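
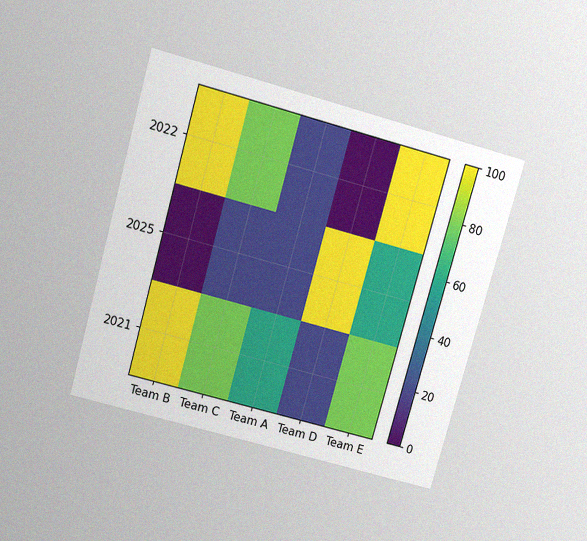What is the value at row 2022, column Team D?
The chart is tilted about 16° clockwise and viewed slightly from above, with some photo noise. Matching cell (2022, Team D) against the colorbar gives 0.

0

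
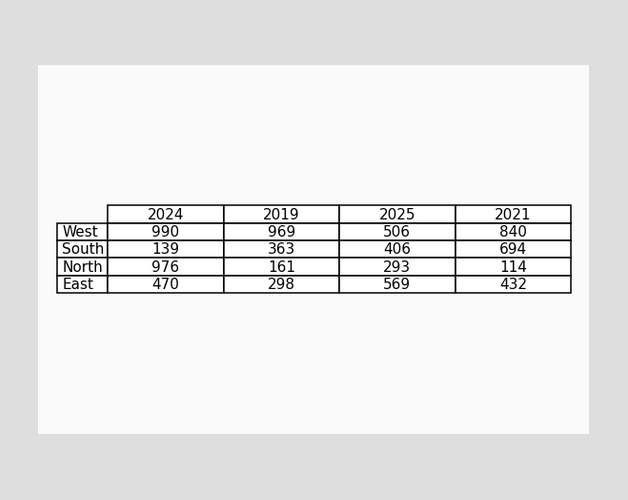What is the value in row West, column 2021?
840

The (West, 2021) cell reads 840.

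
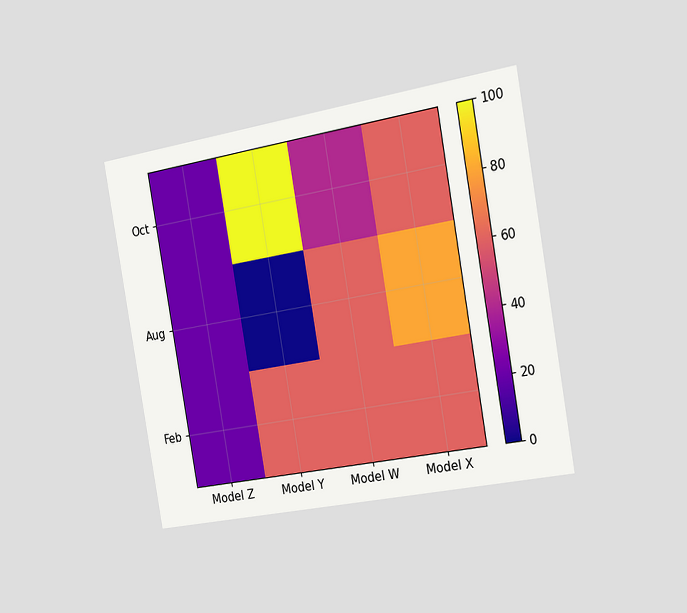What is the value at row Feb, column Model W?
The chart is tilted about 10° counter-clockwise and viewed slightly from the right. Matching cell (Feb, Model W) against the colorbar gives 60.

60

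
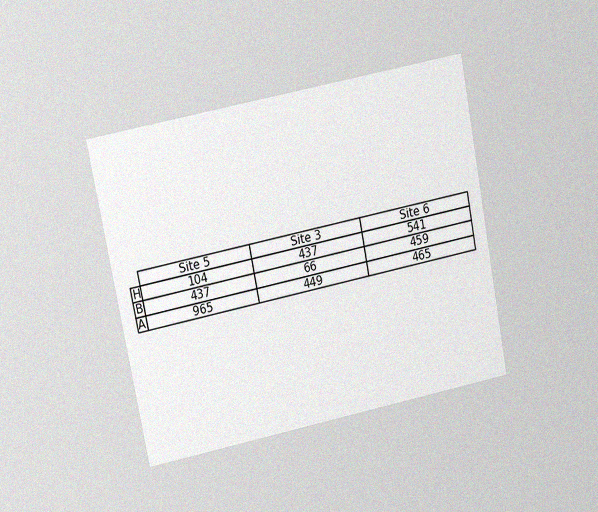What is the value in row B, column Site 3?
66

The chart is tilted about 11° counter-clockwise and viewed at a slight angle, with some photo noise. The (B, Site 3) cell reads 66.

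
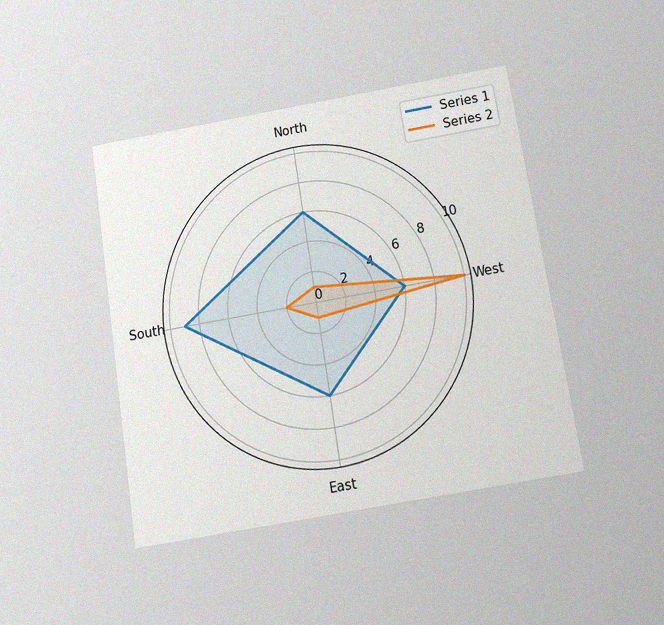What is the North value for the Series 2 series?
The chart is tilted about 9° counter-clockwise and viewed slightly from below, with some photo noise. On the North axis, Series 2 reaches 1.

1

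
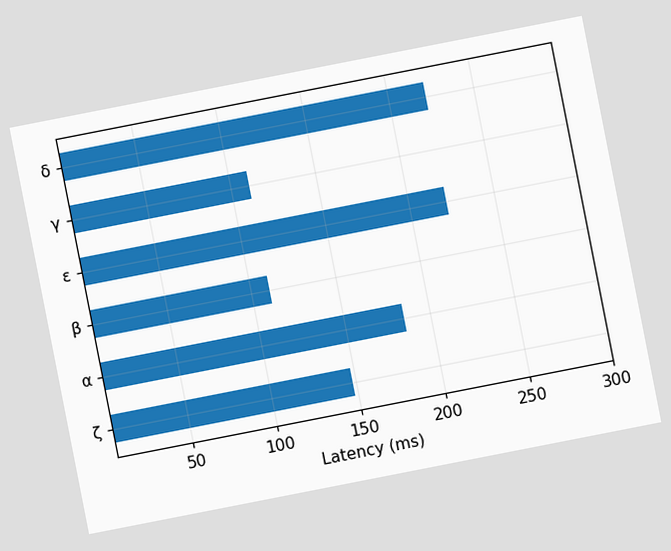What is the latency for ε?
The chart is tilted about 11° counter-clockwise. Reading along the chart's x-axis, the ε bar reaches 222ms.

222ms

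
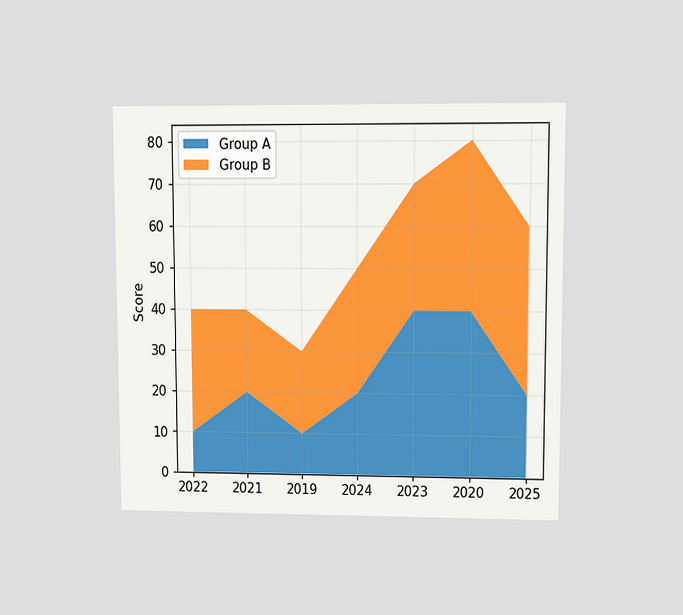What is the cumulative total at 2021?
The chart is viewed at a slight angle. The stacked total at 2021 reaches 40.

40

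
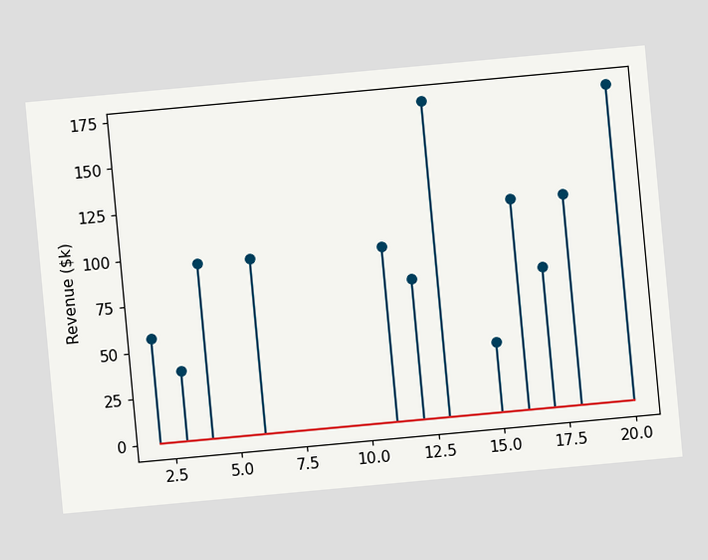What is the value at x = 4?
The chart is tilted about 5° counter-clockwise. The stem at x=4 reaches $95k.

$95k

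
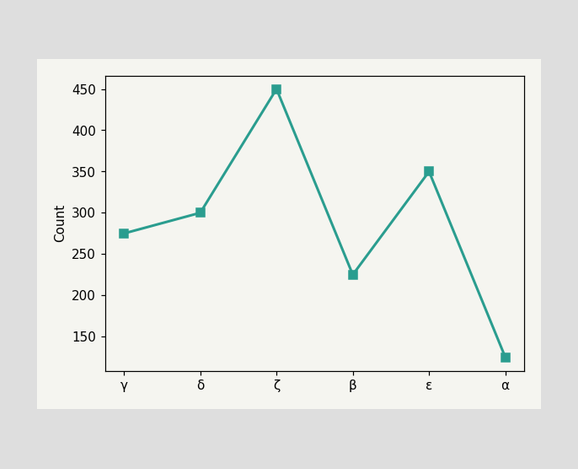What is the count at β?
At β, the line is at 225.

225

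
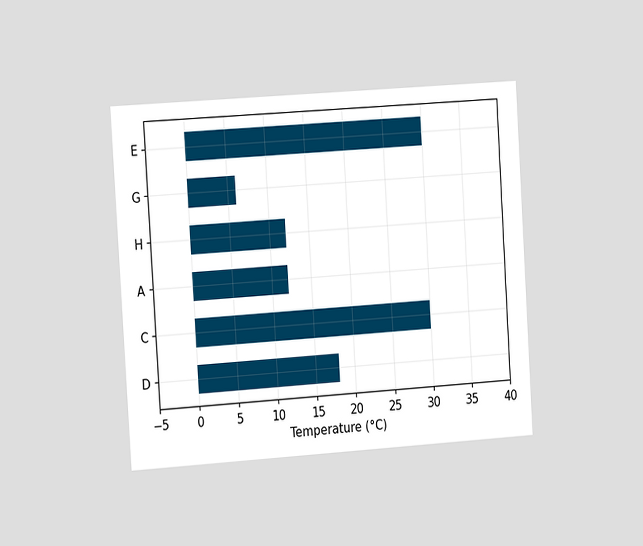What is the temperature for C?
30°C

The chart is tilted about 4° counter-clockwise and viewed slightly from the left. Reading along the chart's x-axis, the C bar reaches 30°C.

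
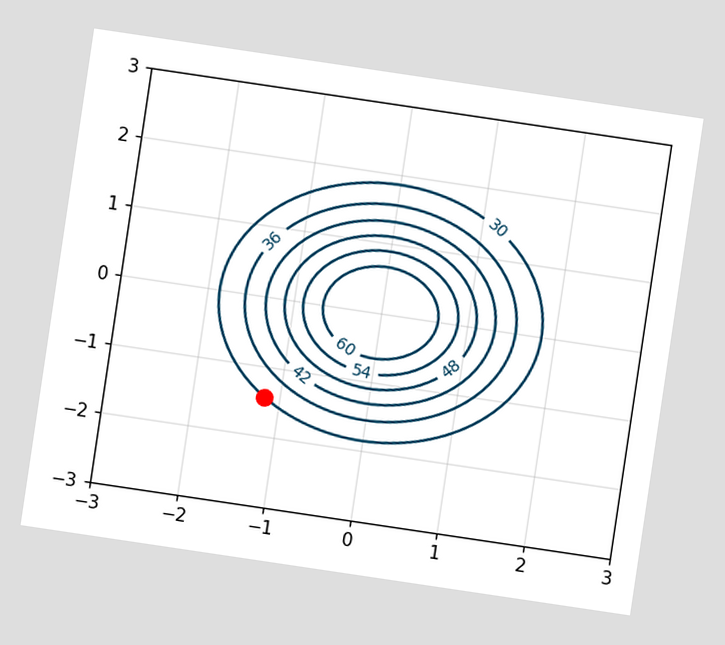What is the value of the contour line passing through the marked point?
The chart is tilted about 8° clockwise. The marked point sits on the contour labelled 30.

30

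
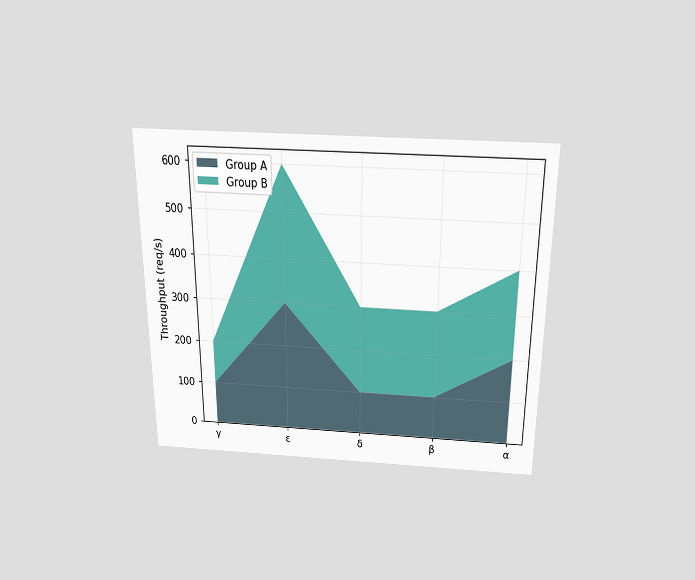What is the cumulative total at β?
The chart is viewed slightly from above. The stacked total at β reaches 300req/s.

300req/s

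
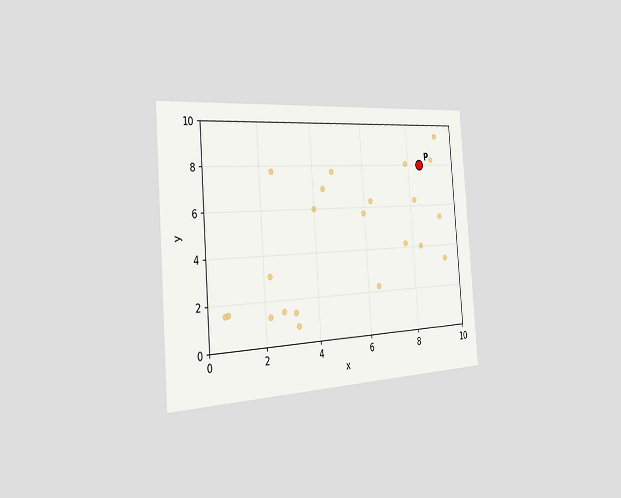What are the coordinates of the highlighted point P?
The chart is tilted about 4° counter-clockwise and viewed slightly from the left. Following the gridlines from P to each axis, P sits at (8.5, 8).

(8.5, 8)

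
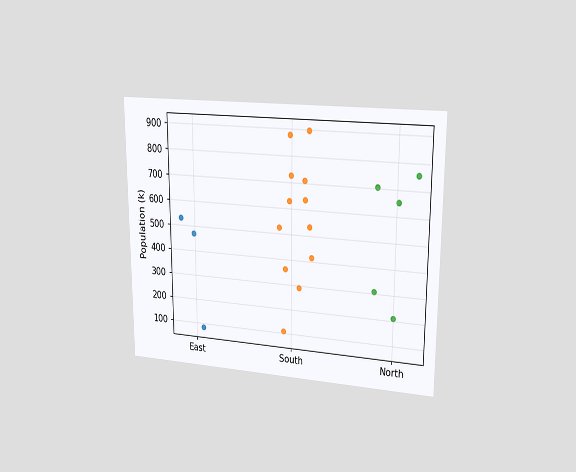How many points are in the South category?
The chart is viewed at a slight angle. Counting the markers in the South column gives 12.

12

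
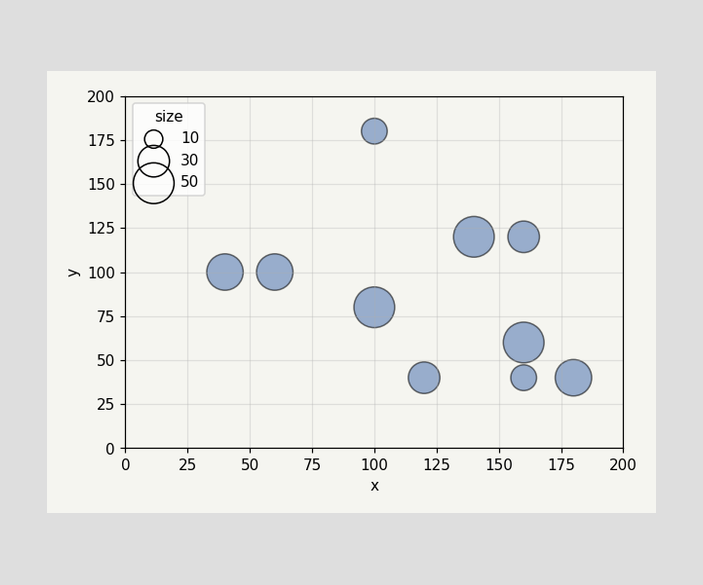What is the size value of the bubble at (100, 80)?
50

Matching the bubble at (100, 80) against the size legend gives 50.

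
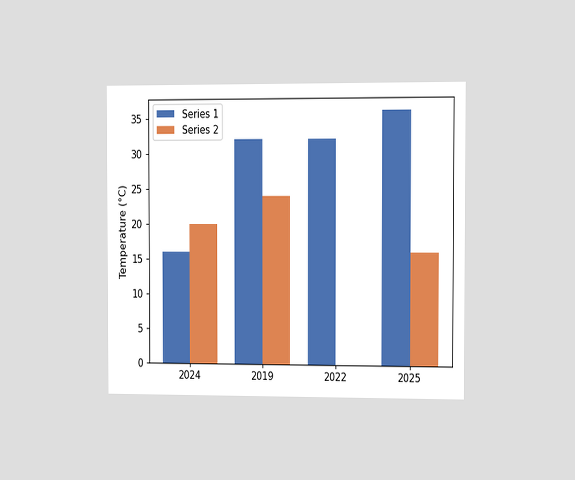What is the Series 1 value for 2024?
The chart is viewed slightly from the right. The Series 1 bar at 2024 reaches 16°C on the y-axis.

16°C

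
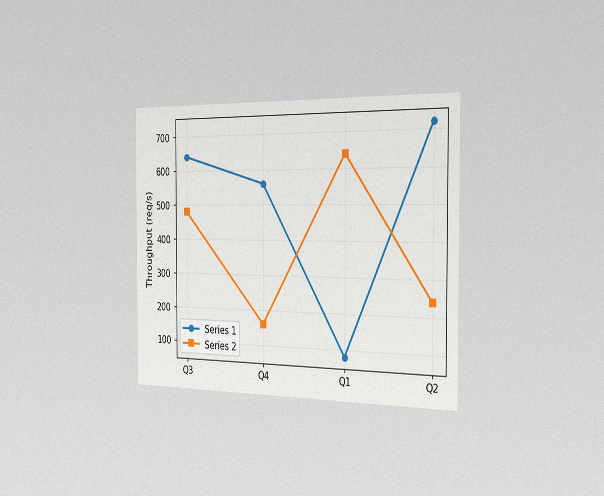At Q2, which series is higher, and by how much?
Series 1, by 480req/s

The chart is viewed slightly from the right, with some photo noise. At Q2, Series 1 sits above the other line by 480req/s.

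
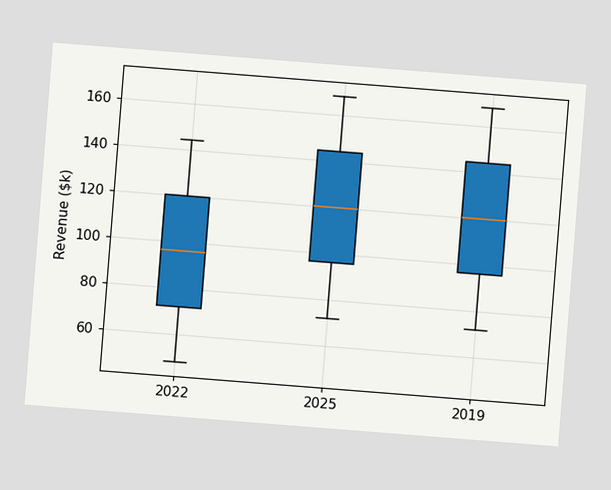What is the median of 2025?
The chart is tilted about 4° clockwise. The median line in the 2025 box sits at $120k.

$120k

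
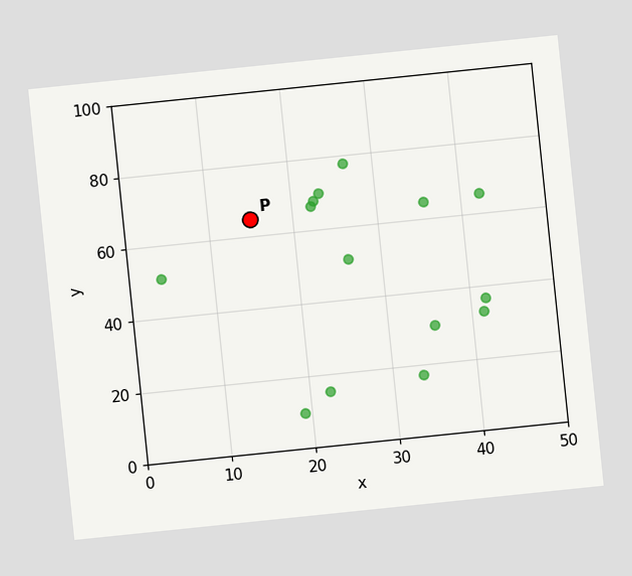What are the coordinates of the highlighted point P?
(15, 65)

The chart is tilted about 6° counter-clockwise. Following the gridlines from P to each axis, P sits at (15, 65).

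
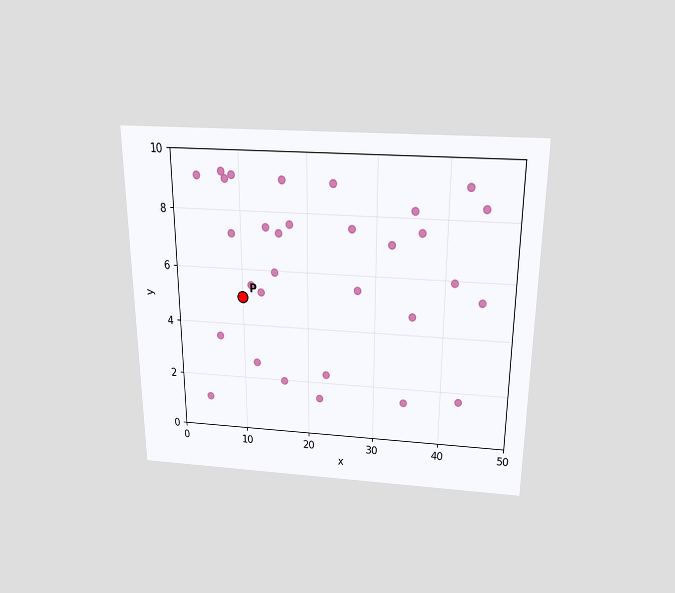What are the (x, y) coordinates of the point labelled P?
(10, 5)

The chart is viewed slightly from above. Following the gridlines from P to each axis, P sits at (10, 5).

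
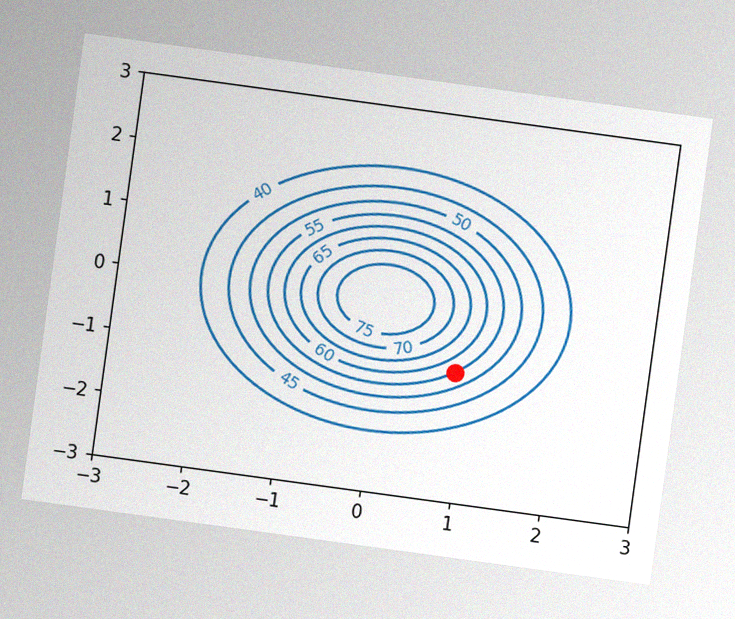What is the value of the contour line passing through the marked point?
The chart is tilted about 8° clockwise, with some photo noise. The marked point sits on the contour labelled 55.

55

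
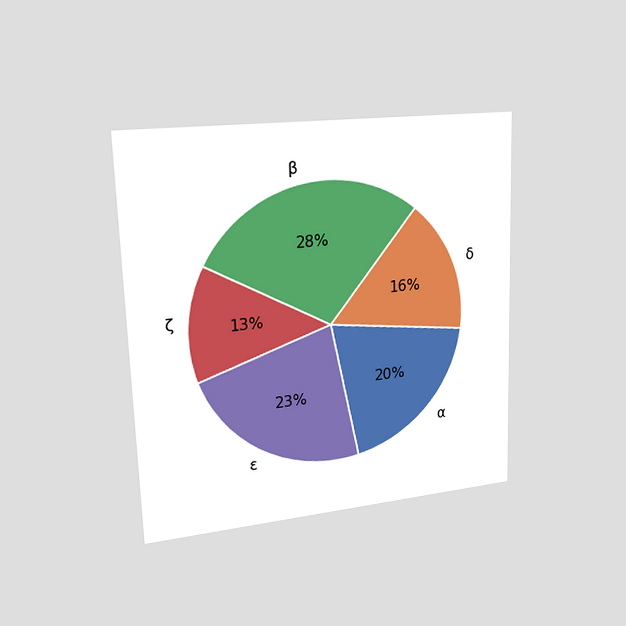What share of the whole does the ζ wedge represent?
13%

The chart is viewed slightly from the left. The ζ slice takes up 13% of the pie.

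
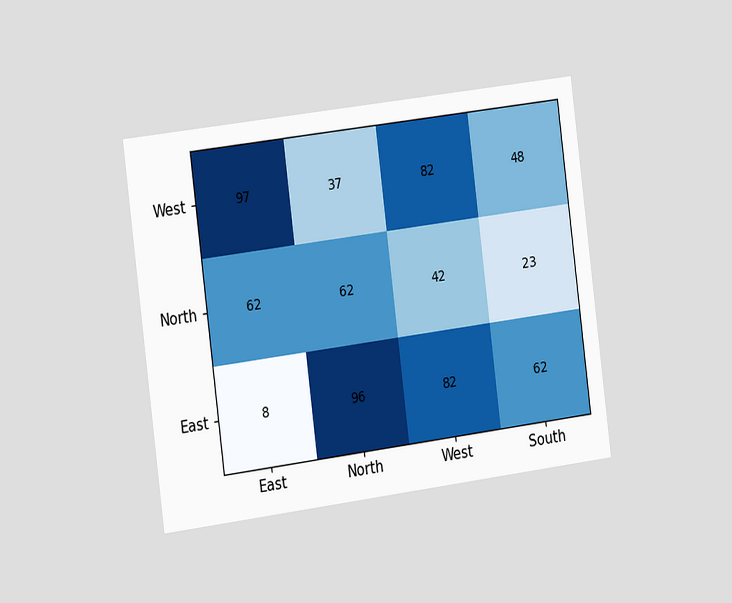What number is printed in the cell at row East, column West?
82

The chart is tilted about 7° counter-clockwise and viewed slightly from the left. The (East, West) cell reads 82.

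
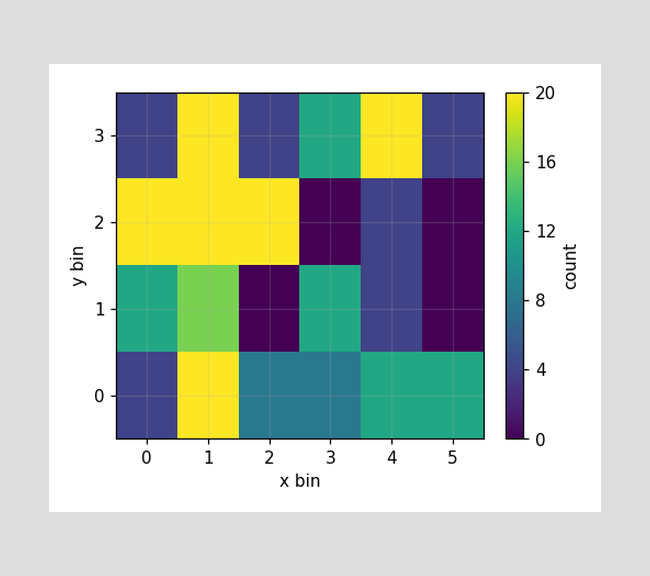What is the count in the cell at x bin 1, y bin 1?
Matching the cell (1, 1) against the colorbar gives 16.

16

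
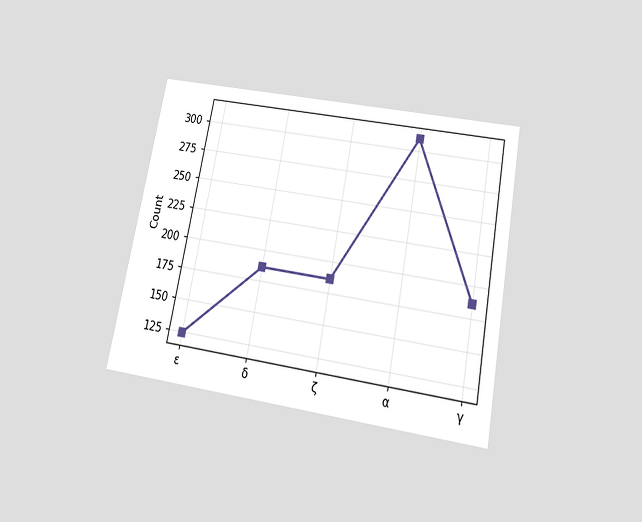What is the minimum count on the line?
The chart is tilted about 11° clockwise and viewed slightly from below. The lowest point is at ε, and reading across to the y-axis gives 124.

124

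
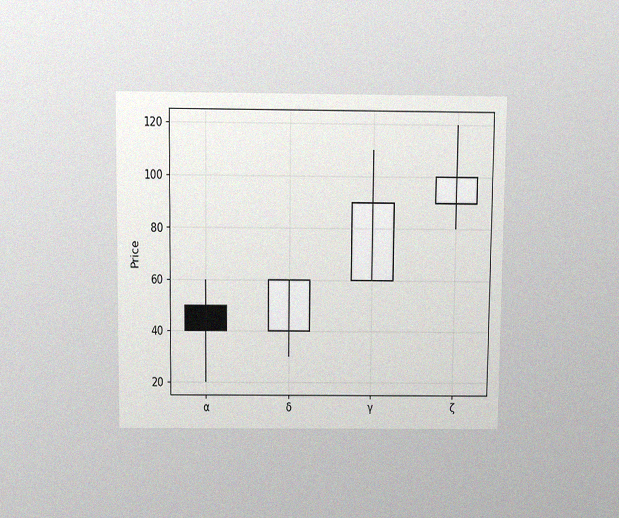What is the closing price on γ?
The chart is viewed slightly from above, with some photo noise. The γ candle closes at 90.

90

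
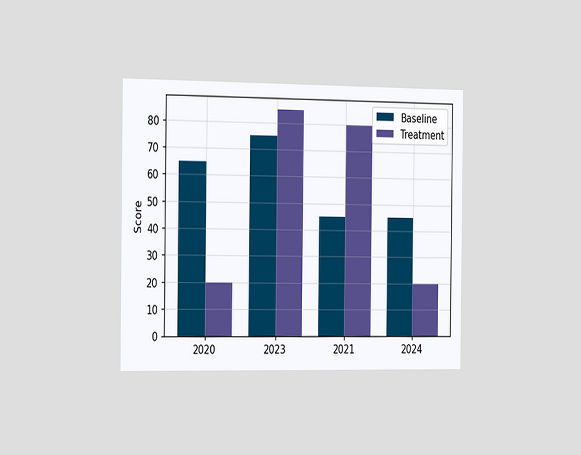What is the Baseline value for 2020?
The chart is viewed slightly from the left. The Baseline bar at 2020 reaches 65 on the y-axis.

65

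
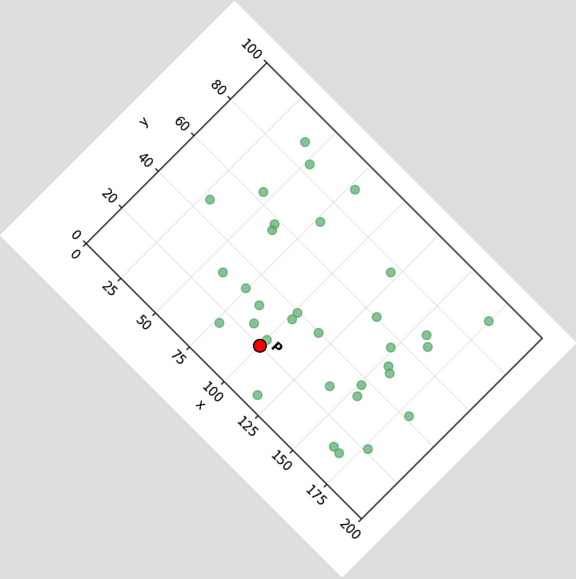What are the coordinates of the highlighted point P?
The chart is tilted about 45° clockwise. Following the gridlines from P to each axis, P sits at (100, 20).

(100, 20)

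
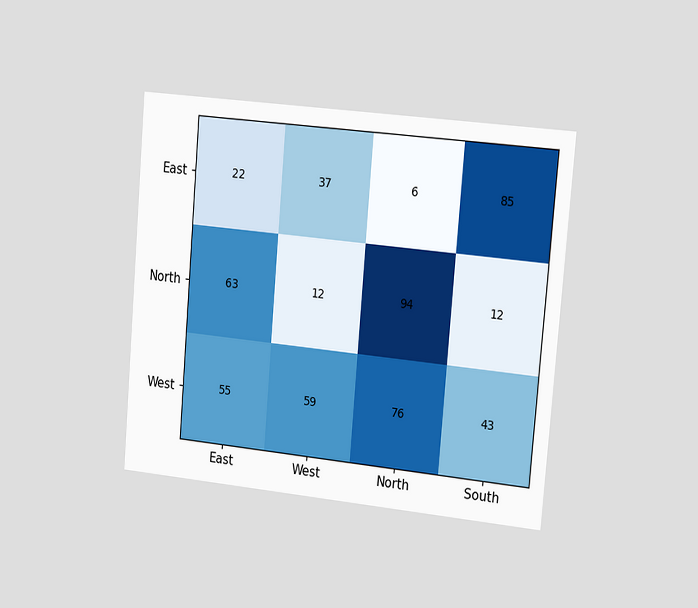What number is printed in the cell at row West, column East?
55

The chart is tilted about 5° clockwise and viewed slightly from the right. The (West, East) cell reads 55.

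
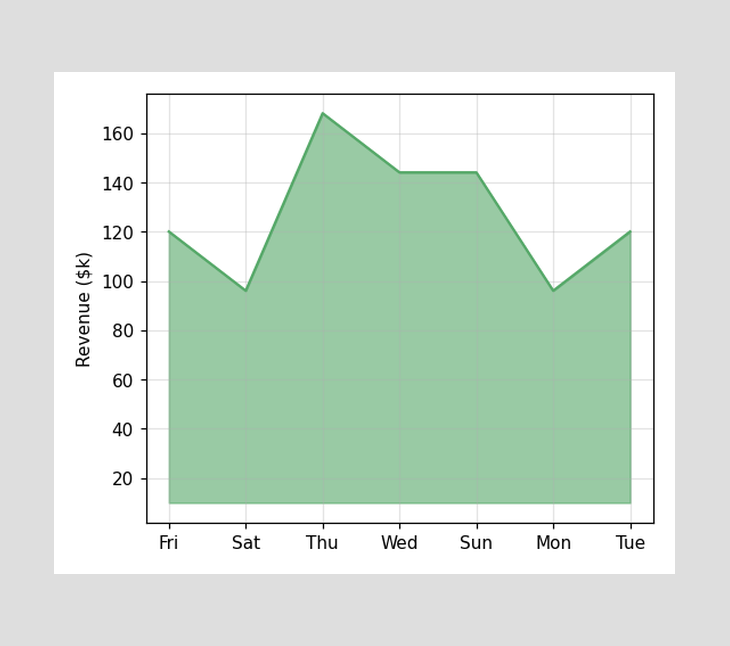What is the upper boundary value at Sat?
$96k

At Sat the upper boundary is at $96k.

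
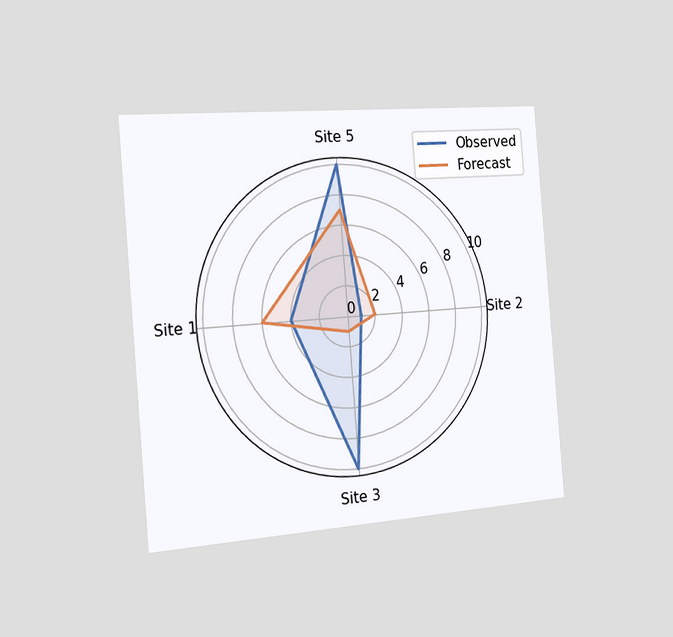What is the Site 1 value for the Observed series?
4

The chart is tilted about 5° counter-clockwise and viewed slightly from the left. On the Site 1 axis, Observed reaches 4.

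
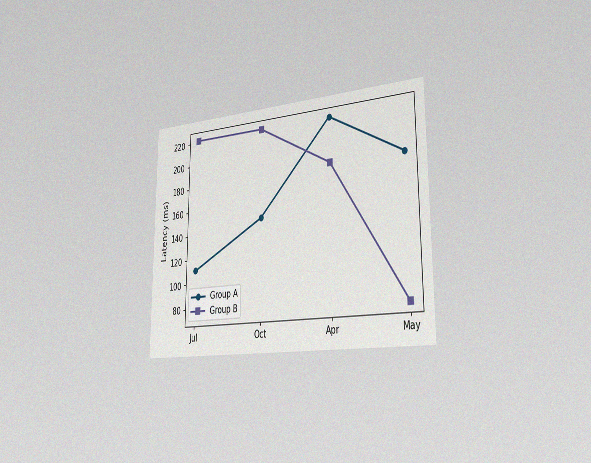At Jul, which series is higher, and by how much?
Group B, by 111ms

The chart is viewed slightly from the right, with some photo noise. At Jul, Group B sits above the other line by 111ms.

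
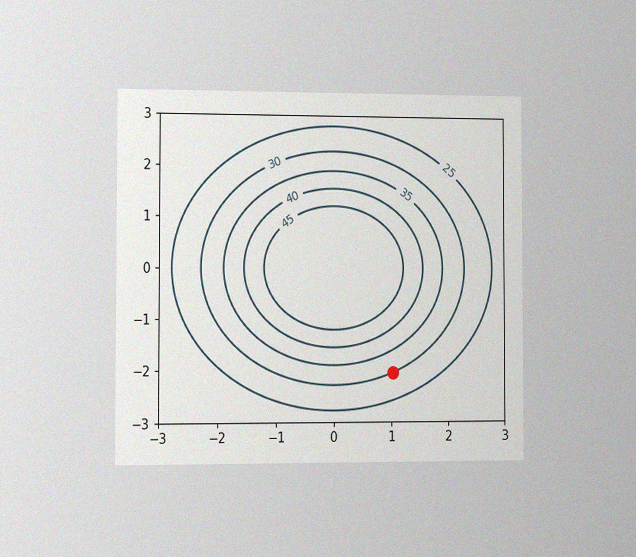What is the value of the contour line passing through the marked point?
The chart is viewed slightly from the left, with some photo noise. The marked point sits on the contour labelled 30.

30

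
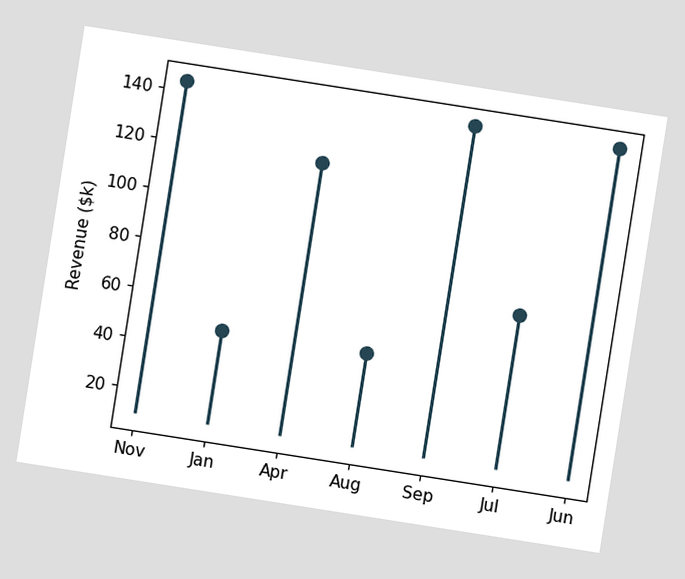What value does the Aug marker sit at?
The chart is tilted about 9° clockwise. The Aug marker sits at $48k.

$48k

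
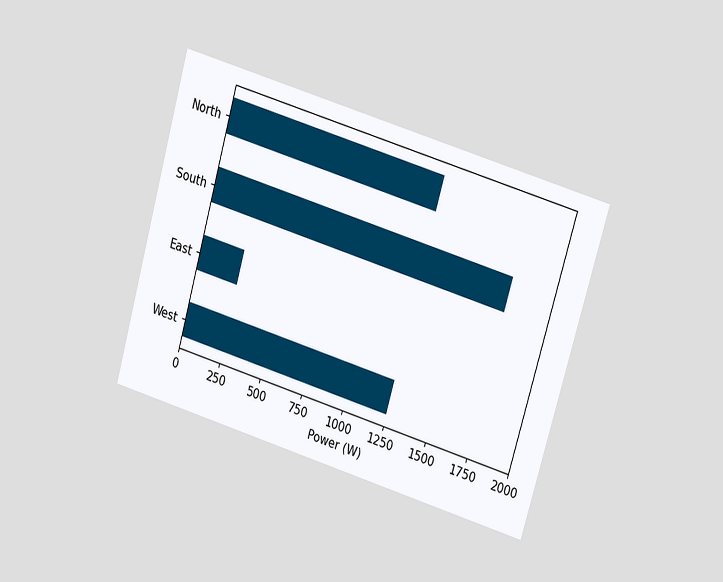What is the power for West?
The chart is tilted about 16° clockwise and viewed at a slight angle. Reading along the chart's x-axis, the West bar reaches 1250W.

1250W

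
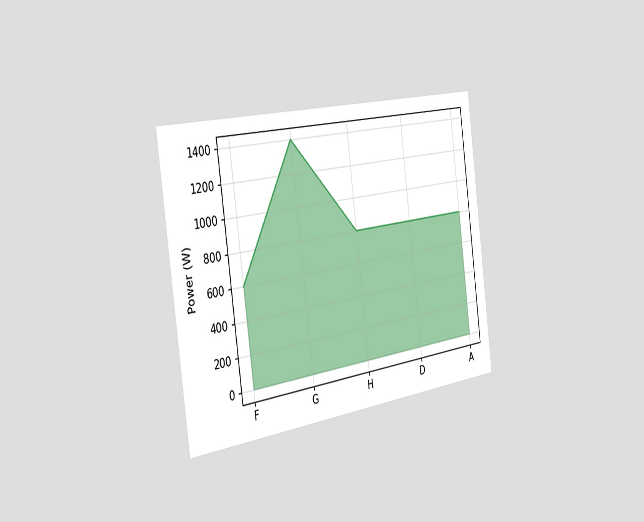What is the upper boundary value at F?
600W

The chart is tilted about 8° counter-clockwise and viewed slightly from the left. At F the upper boundary is at 600W.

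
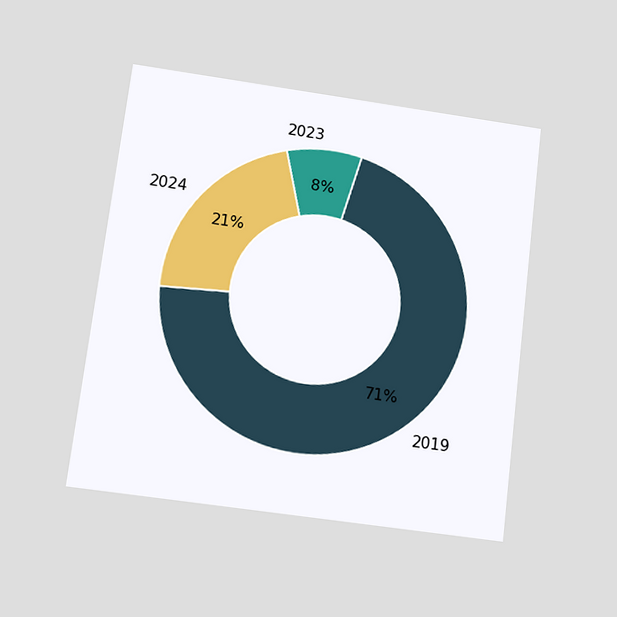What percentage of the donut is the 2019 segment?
The chart is tilted about 7° clockwise and viewed slightly from below. The 2019 segment takes up 71% of the ring.

71%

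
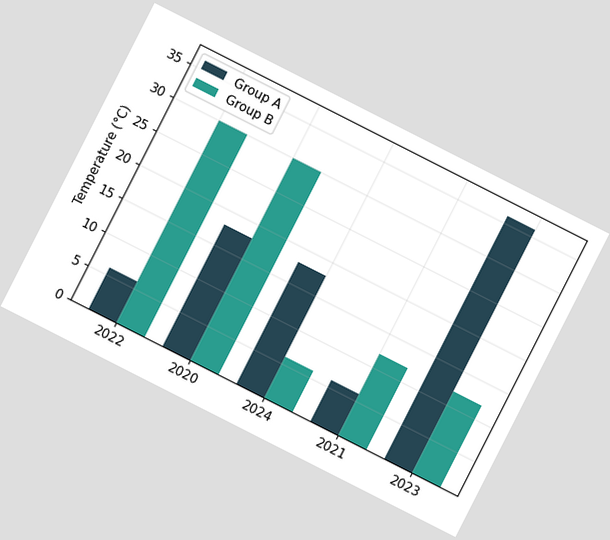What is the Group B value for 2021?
12°C

The chart is tilted about 27° clockwise. The Group B bar at 2021 reaches 12°C on the y-axis.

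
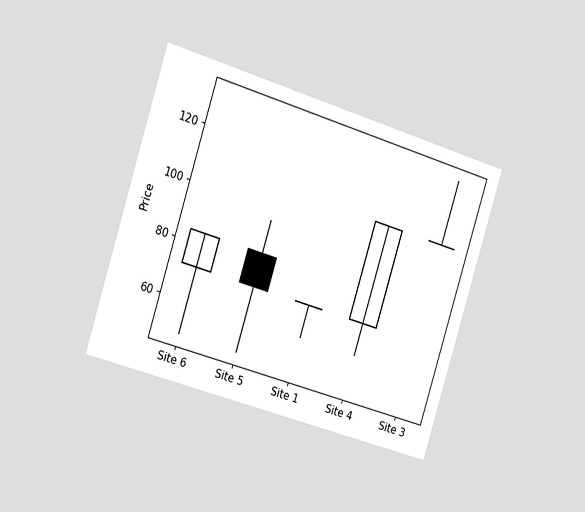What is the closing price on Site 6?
84

The chart is tilted about 17° clockwise and viewed slightly from the left. The Site 6 candle closes at 84.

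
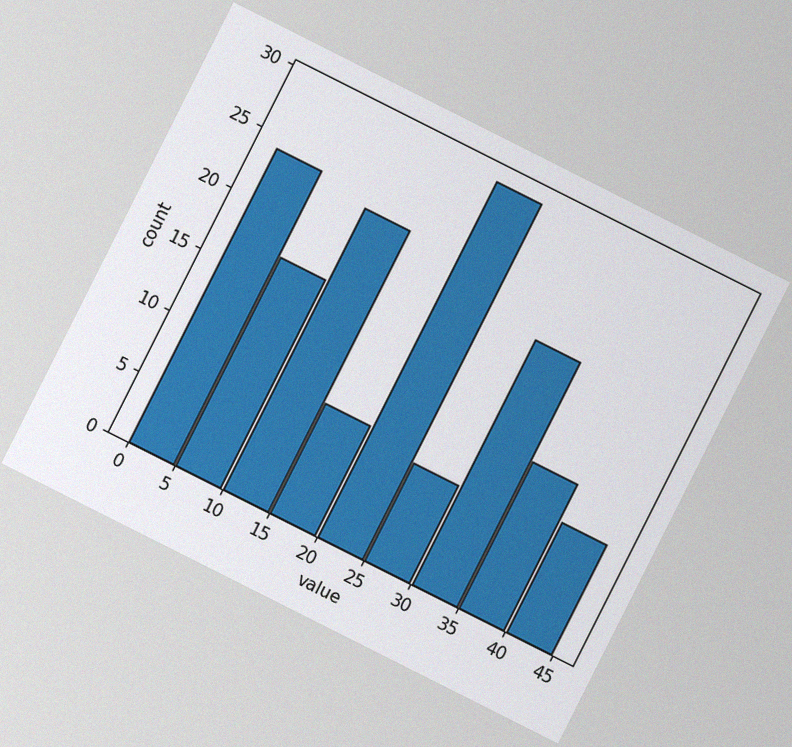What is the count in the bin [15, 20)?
The chart is tilted about 27° clockwise, with some photo noise. The [15, 20) bin has height 9.

9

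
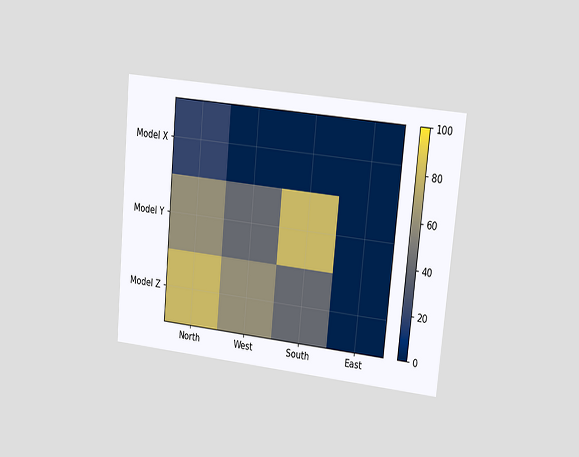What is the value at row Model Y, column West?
The chart is tilted about 5° clockwise and viewed at a slight angle. Matching cell (Model Y, West) against the colorbar gives 40.

40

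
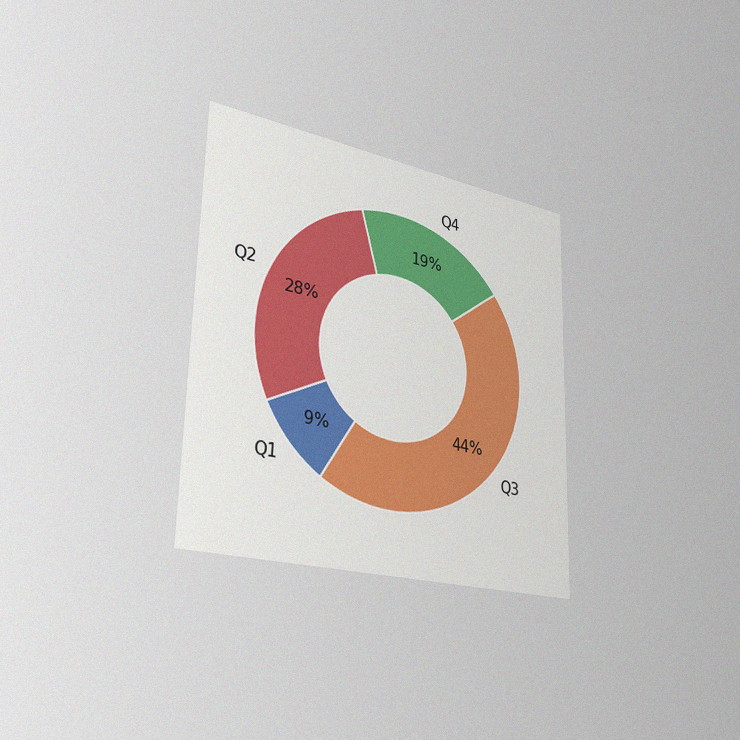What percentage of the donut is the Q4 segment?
The chart is viewed slightly from the left, with some photo noise. The Q4 segment takes up 19% of the ring.

19%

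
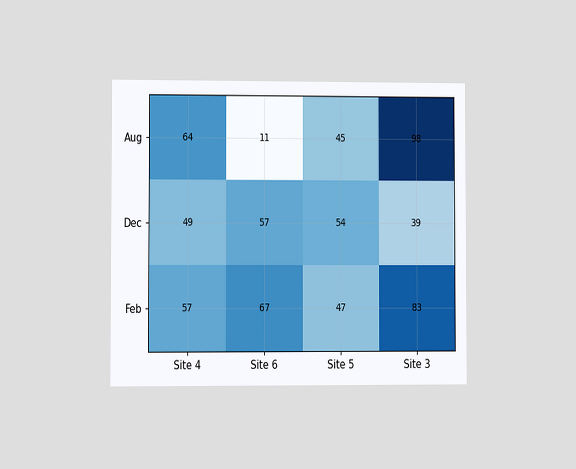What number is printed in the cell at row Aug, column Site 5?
The chart is viewed at a slight angle. The (Aug, Site 5) cell reads 45.

45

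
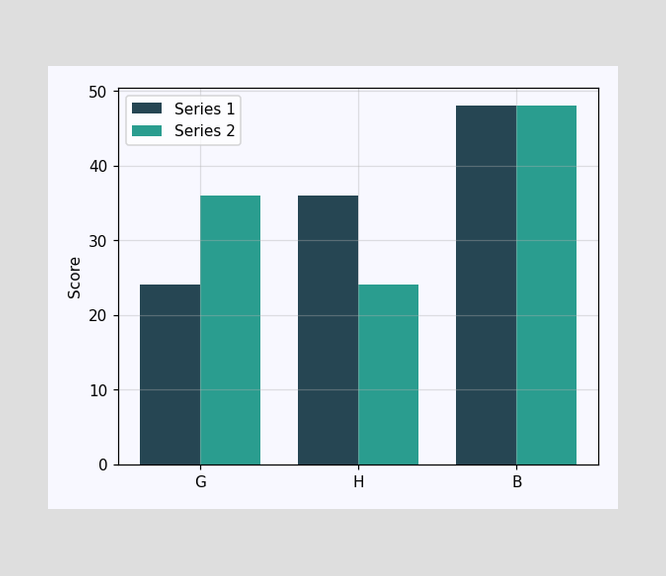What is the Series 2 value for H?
The Series 2 bar at H reaches 24 on the y-axis.

24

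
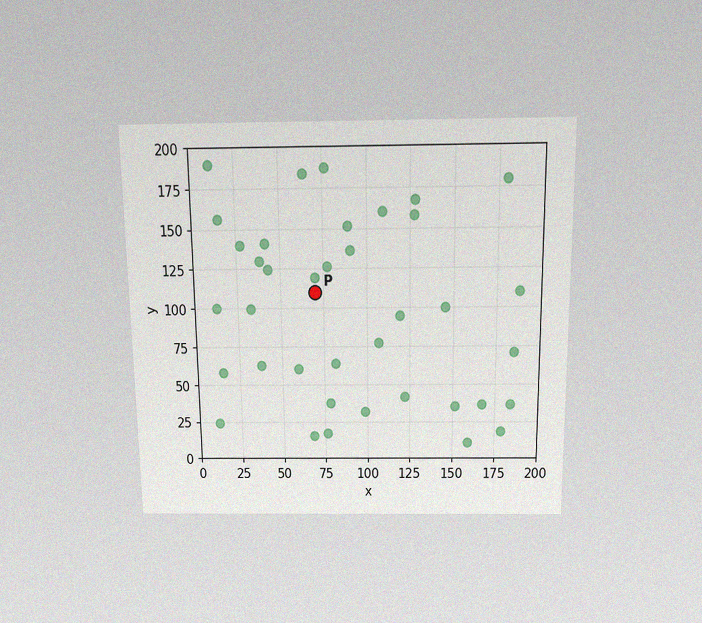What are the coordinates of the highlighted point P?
(70, 110)

The chart is viewed slightly from above, with some photo noise. Following the gridlines from P to each axis, P sits at (70, 110).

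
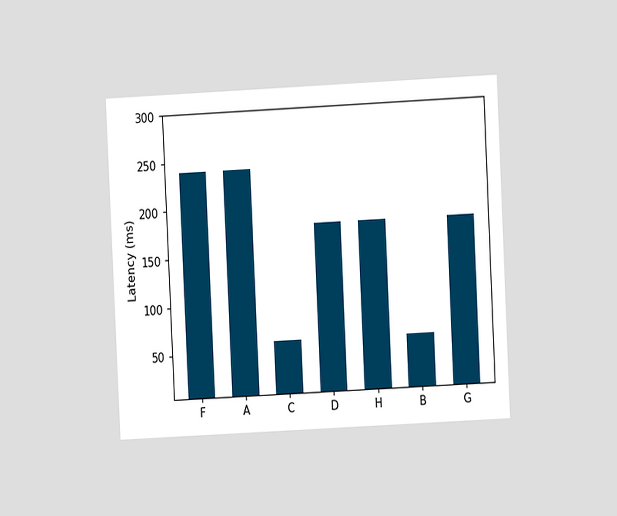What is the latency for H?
180ms

The chart is tilted about 3° counter-clockwise and viewed at a slight angle. Reading along the chart's y-axis, the H bar reaches 180ms.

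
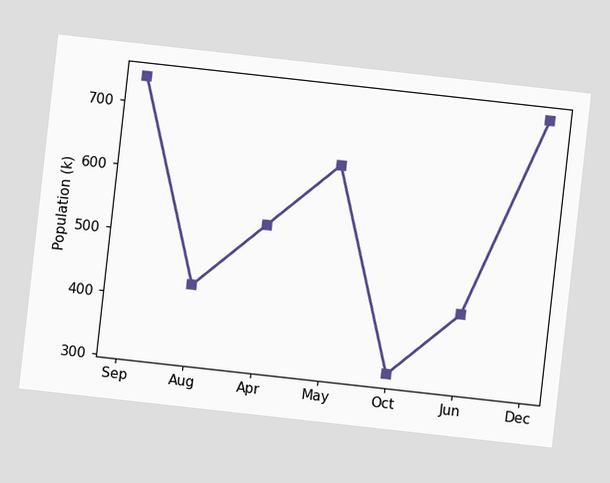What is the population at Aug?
The chart is tilted about 6° clockwise. At Aug, the line is at 424k.

424k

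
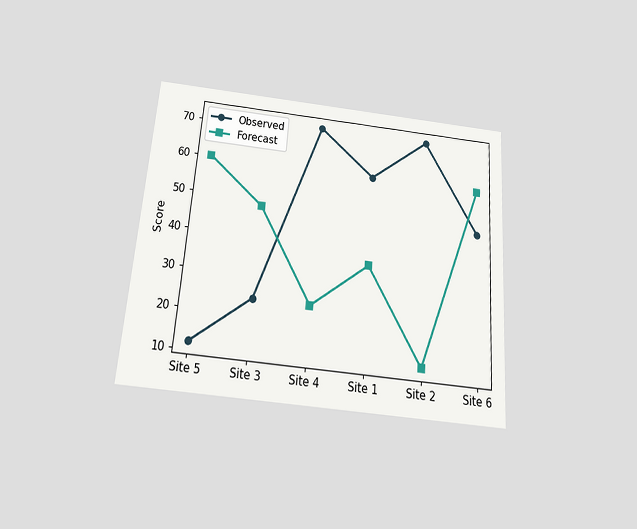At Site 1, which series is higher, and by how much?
The chart is tilted about 4° clockwise and viewed slightly from below. At Site 1, Observed sits above the other line by 24.

Observed, by 24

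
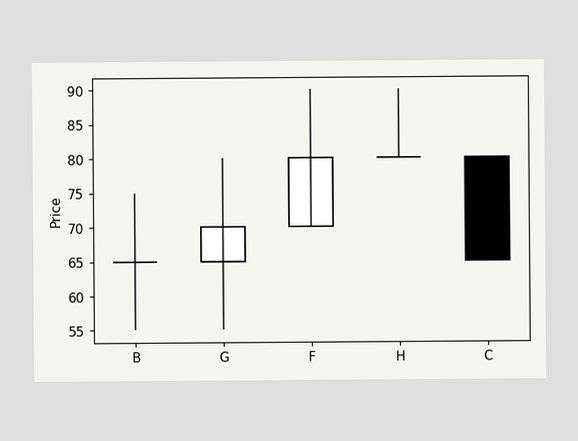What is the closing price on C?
65

The C candle closes at 65.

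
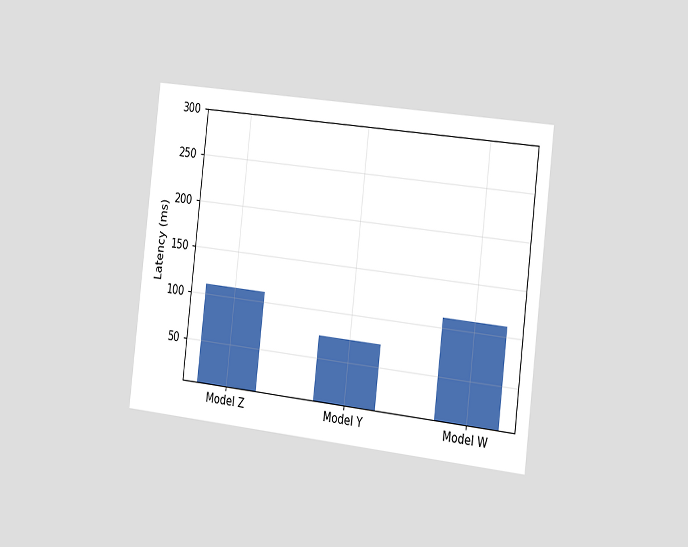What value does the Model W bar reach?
The chart is tilted about 7° clockwise and viewed slightly from the right. Reading along the chart's y-axis, the Model W bar reaches 111ms.

111ms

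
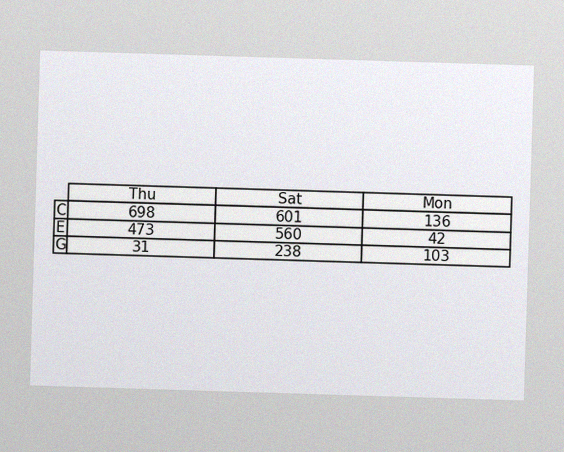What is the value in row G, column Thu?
The image has some photo noise and uneven lighting. The (G, Thu) cell reads 31.

31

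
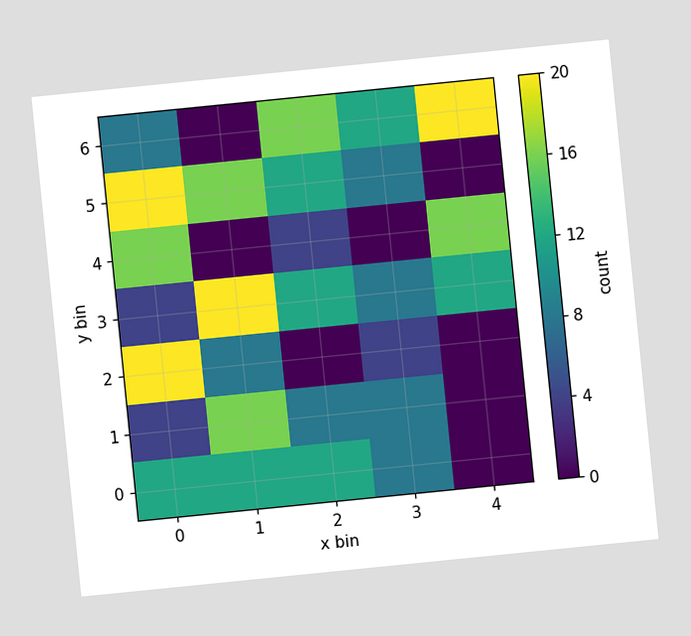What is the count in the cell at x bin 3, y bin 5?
The chart is tilted about 6° counter-clockwise. Matching the cell (3, 5) against the colorbar gives 8.

8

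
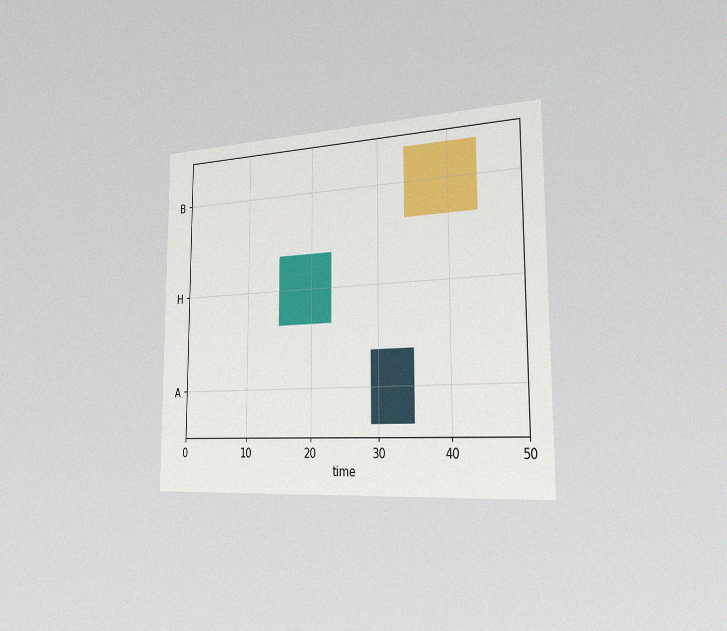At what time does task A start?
29

The chart is viewed slightly from the right, with some photo noise. The A bar begins at t=29.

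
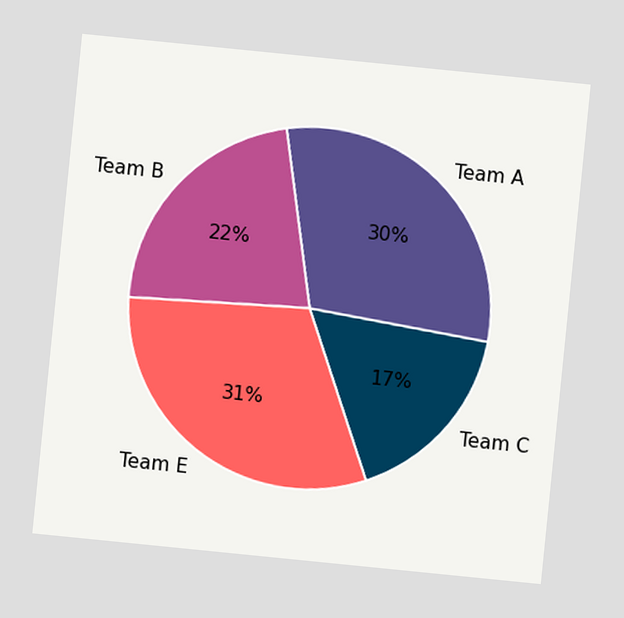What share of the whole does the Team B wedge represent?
22%

The chart is tilted about 6° clockwise. The Team B slice takes up 22% of the pie.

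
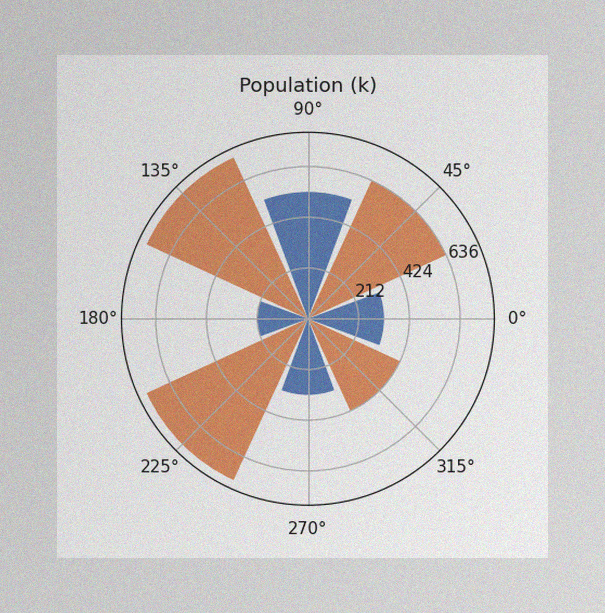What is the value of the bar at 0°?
318k

The image has some photo noise and uneven lighting. The bar at 0° reaches 318k on the radial axis.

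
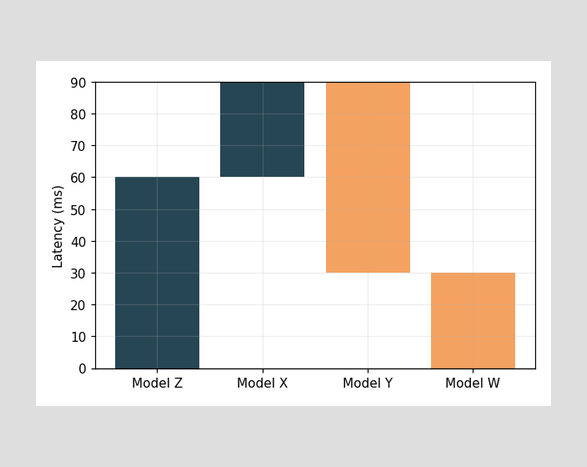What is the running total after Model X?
90ms

After Model X the running total reaches 90ms.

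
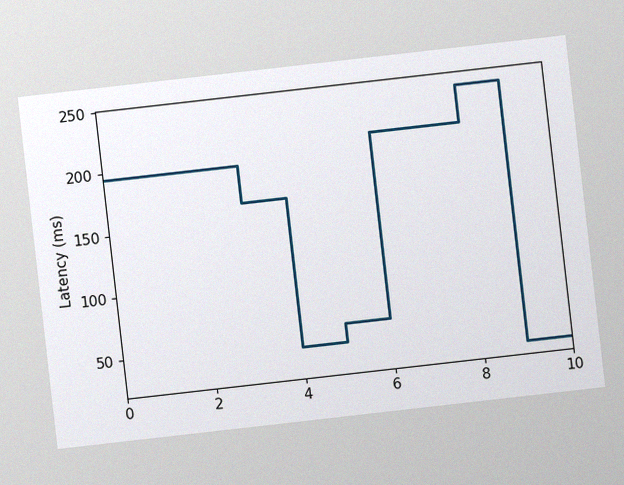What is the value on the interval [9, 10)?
30ms

The chart is tilted about 6° counter-clockwise, with some photo noise. On [9, 10) the step sits at 30ms.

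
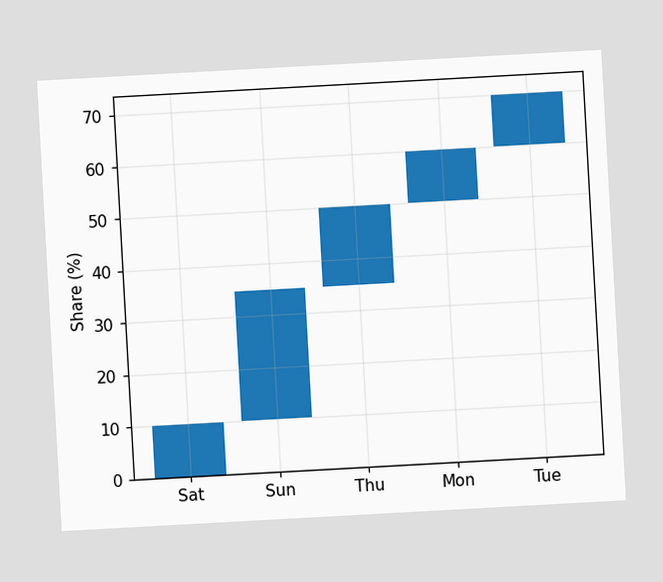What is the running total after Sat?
10%

The chart is tilted about 3° counter-clockwise. After Sat the running total reaches 10%.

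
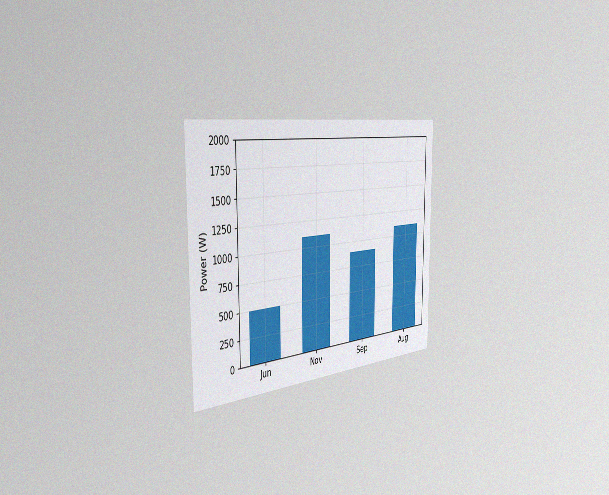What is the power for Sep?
900W

The chart is viewed slightly from the left, with some photo noise. Reading along the chart's y-axis, the Sep bar reaches 900W.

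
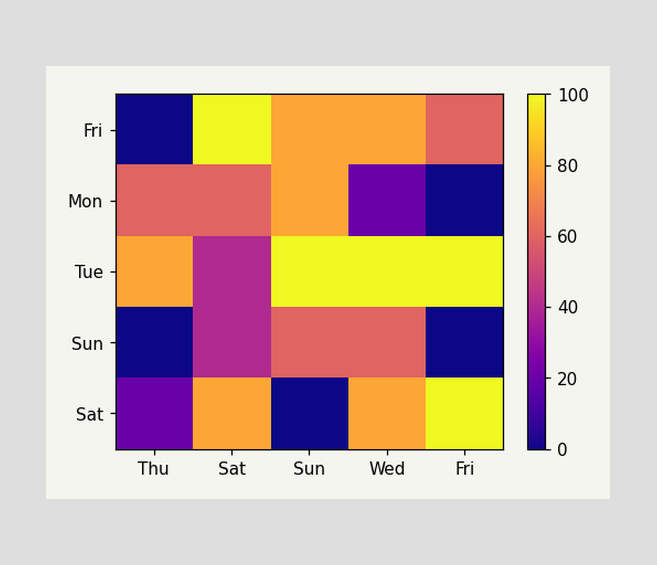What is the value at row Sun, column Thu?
0

Matching cell (Sun, Thu) against the colorbar gives 0.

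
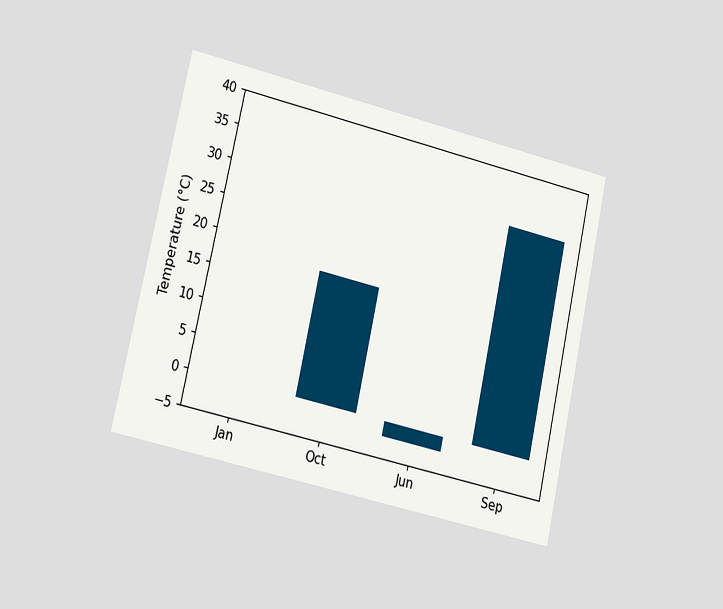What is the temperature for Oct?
18°C

The chart is tilted about 12° clockwise and viewed slightly from the left. Reading along the chart's y-axis, the Oct bar reaches 18°C.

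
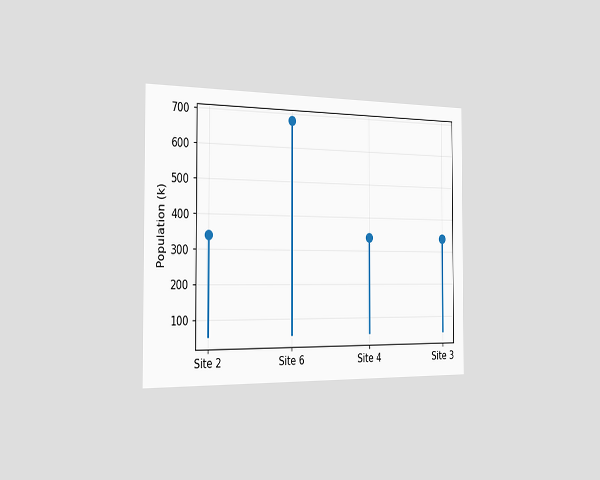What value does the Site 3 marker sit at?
The chart is viewed slightly from the left. The Site 3 marker sits at 340k.

340k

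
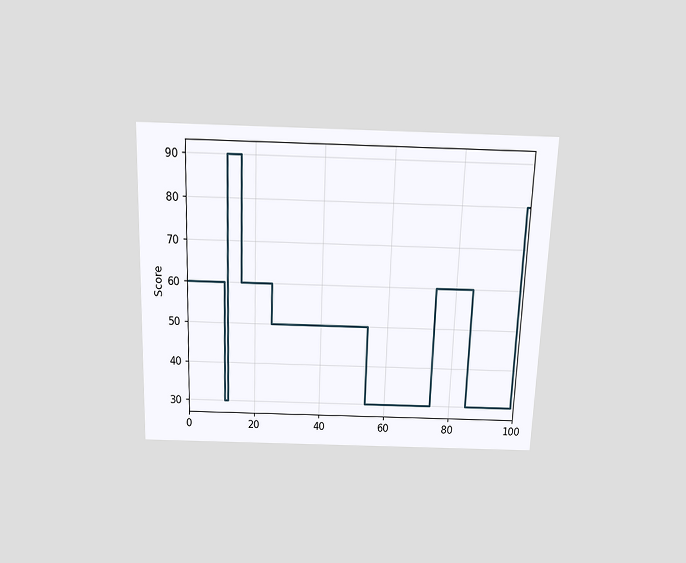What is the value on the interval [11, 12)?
The chart is tilted about 2° clockwise and viewed slightly from above. On [11, 12) the step sits at 30.

30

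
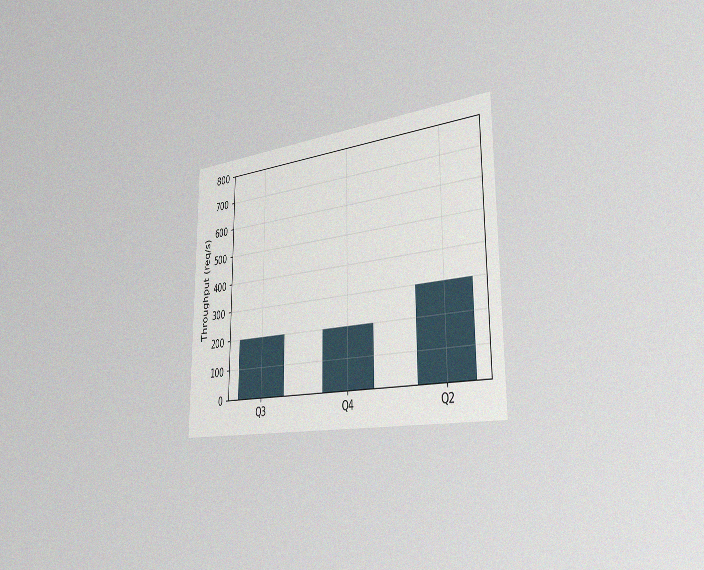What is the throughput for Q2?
The chart is viewed slightly from the right, with some photo noise. Reading along the chart's y-axis, the Q2 bar reaches 300req/s.

300req/s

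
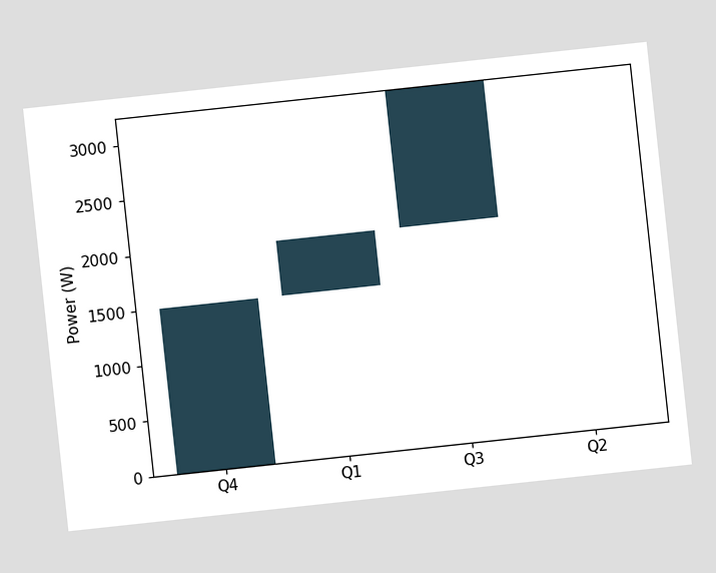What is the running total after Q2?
The chart is tilted about 6° counter-clockwise. After Q2 the running total reaches 3250W.

3250W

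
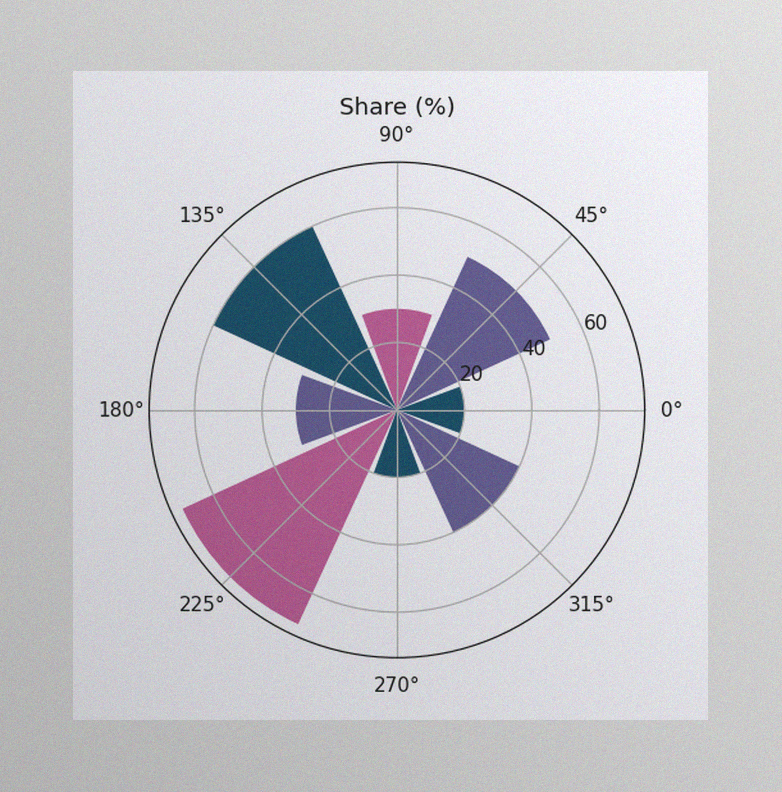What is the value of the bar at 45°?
The image has some photo noise and uneven lighting. The bar at 45° reaches 50% on the radial axis.

50%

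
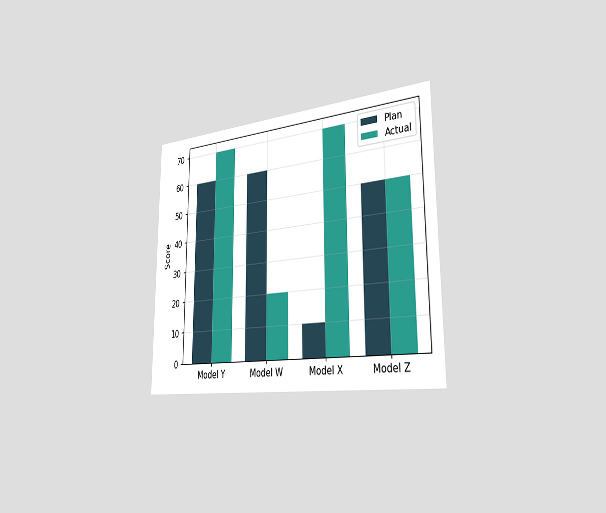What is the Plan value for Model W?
The chart is viewed slightly from the right. The Plan bar at Model W reaches 60 on the y-axis.

60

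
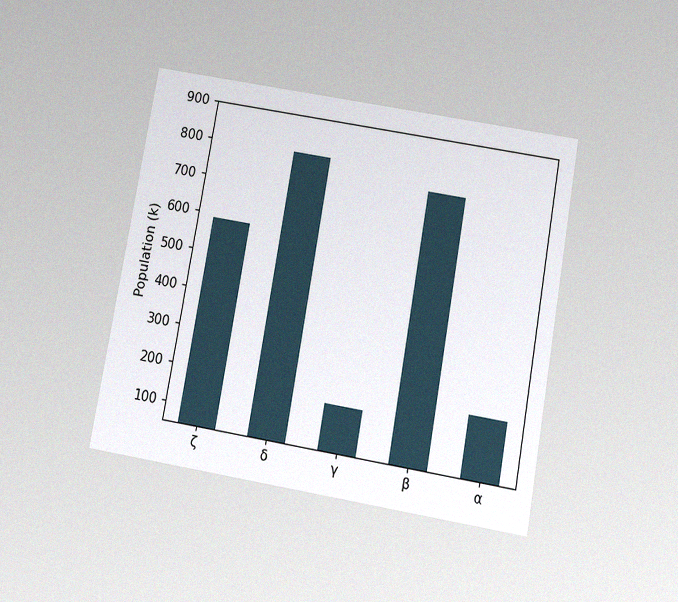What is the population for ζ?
588k

The chart is tilted about 10° clockwise and viewed slightly from below, with some photo noise. Reading along the chart's y-axis, the ζ bar reaches 588k.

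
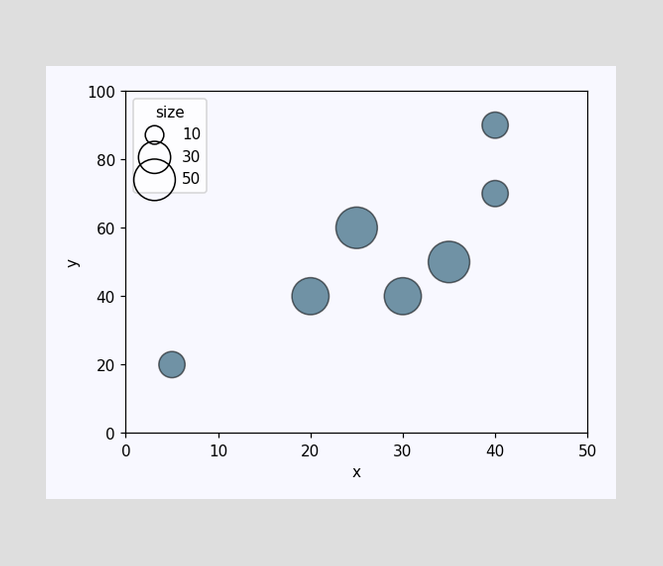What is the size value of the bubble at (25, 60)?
Matching the bubble at (25, 60) against the size legend gives 50.

50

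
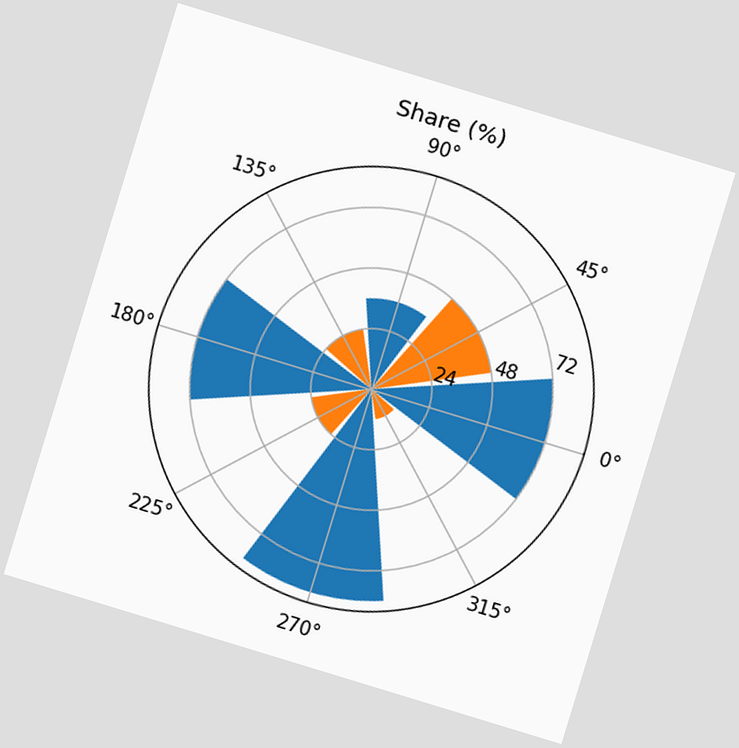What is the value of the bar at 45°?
48%

The chart is tilted about 17° clockwise. The bar at 45° reaches 48% on the radial axis.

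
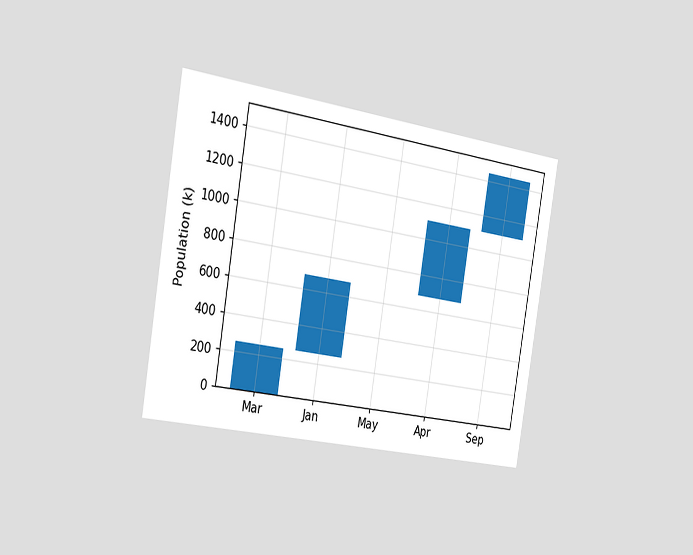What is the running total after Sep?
The chart is tilted about 9° clockwise and viewed slightly from the left. After Sep the running total reaches 1445k.

1445k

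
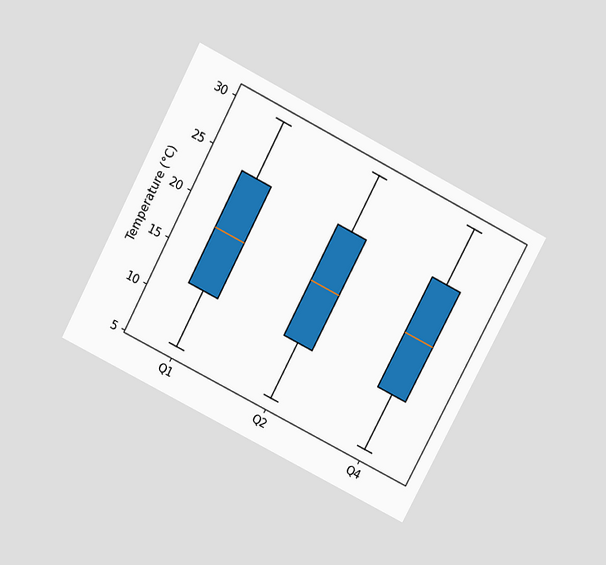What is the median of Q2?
The chart is tilted about 27° clockwise and viewed slightly from above. The median line in the Q2 box sits at 18°C.

18°C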